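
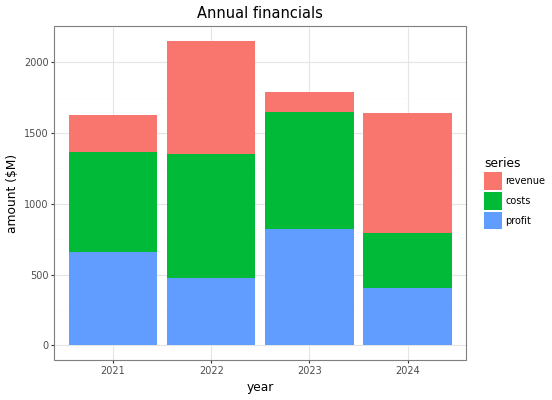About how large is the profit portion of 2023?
≈ 800

profit top ≈ 800, bottom ≈ 0; segment ≈ 800.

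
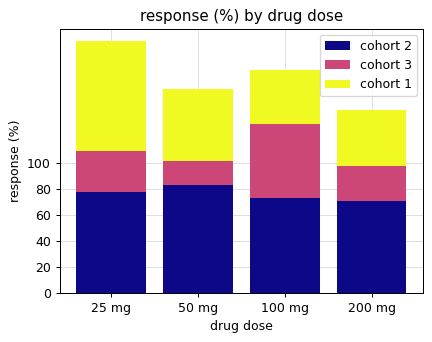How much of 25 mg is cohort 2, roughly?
cohort 2 top ≈ 80, bottom ≈ 0; segment ≈ 80.

≈ 80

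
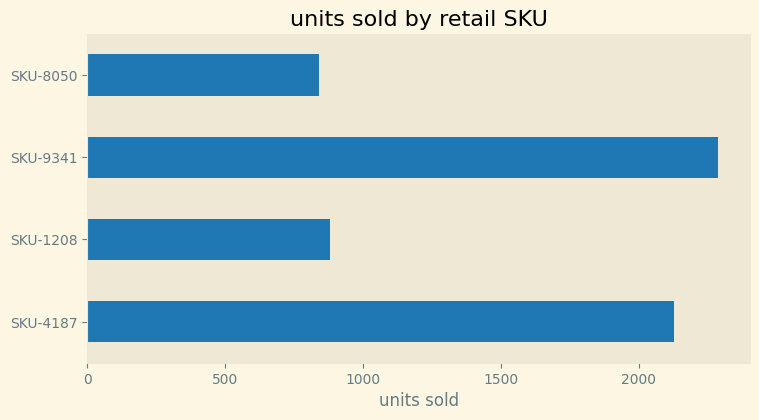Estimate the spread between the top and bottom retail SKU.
Max SKU-9341 ≈ 2200, min SKU-8050 ≈ 800; range ≈ 1400.

≈ 1400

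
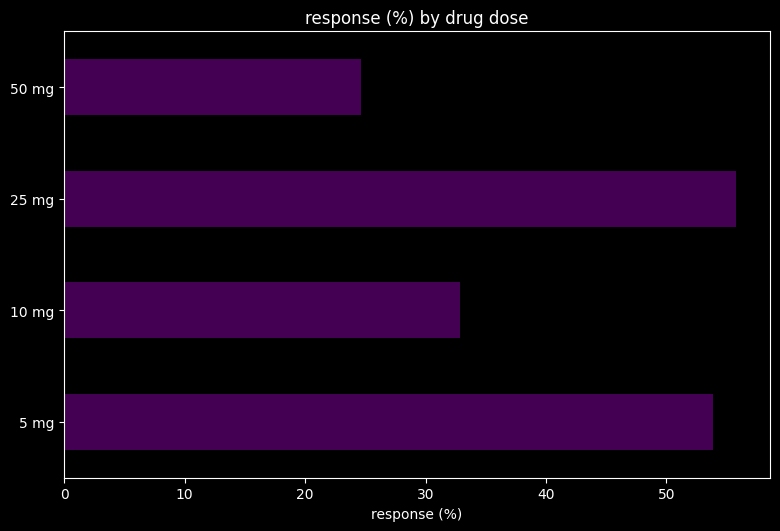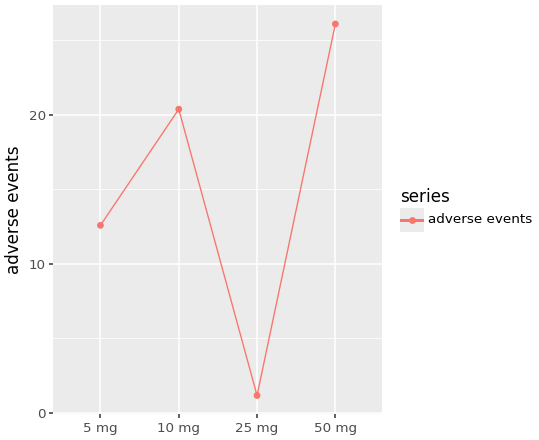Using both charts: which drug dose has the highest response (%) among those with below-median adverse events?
25 mg

Chart 2 median adverse events ≈ 15; below-median drug doses: 5 mg, 25 mg. Among those, 25 mg has the highest response (%) (≈ 60).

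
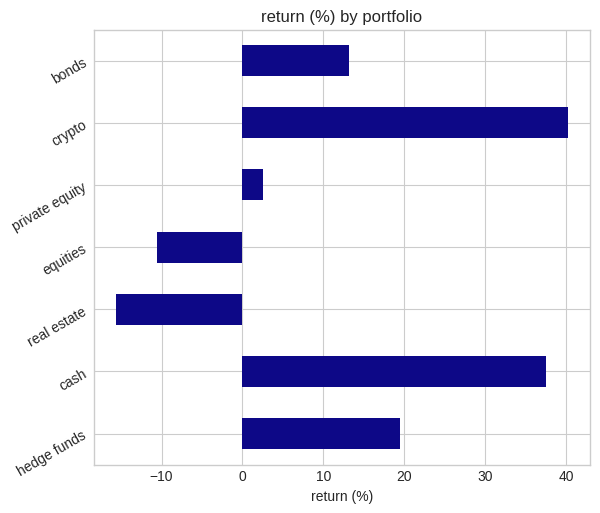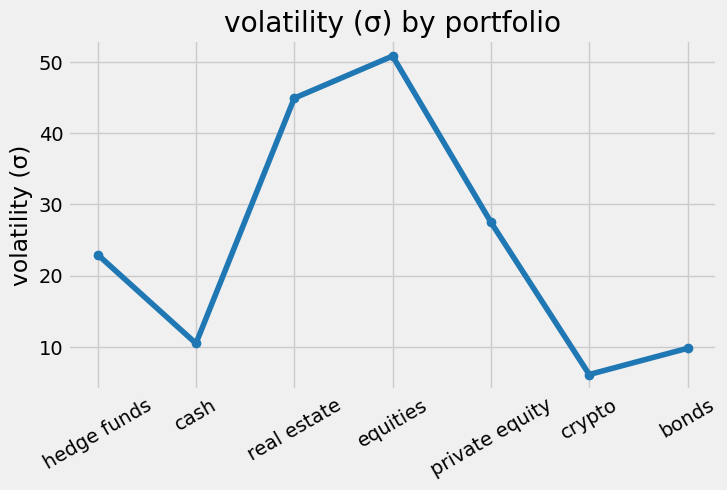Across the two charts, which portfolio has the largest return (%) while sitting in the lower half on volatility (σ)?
Chart 2 median volatility (σ) ≈ 25; below-median portfolios: cash, crypto, bonds. Among those, crypto has the highest return (%) (≈ 40).

crypto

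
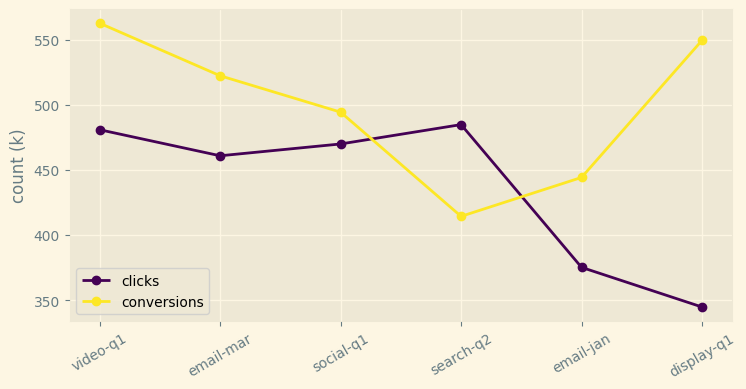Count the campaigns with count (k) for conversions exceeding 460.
Above 460: video-q1, email-mar, social-q1, display-q1.

4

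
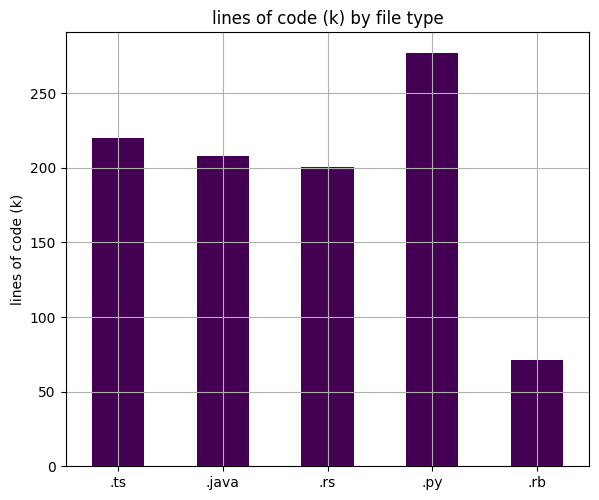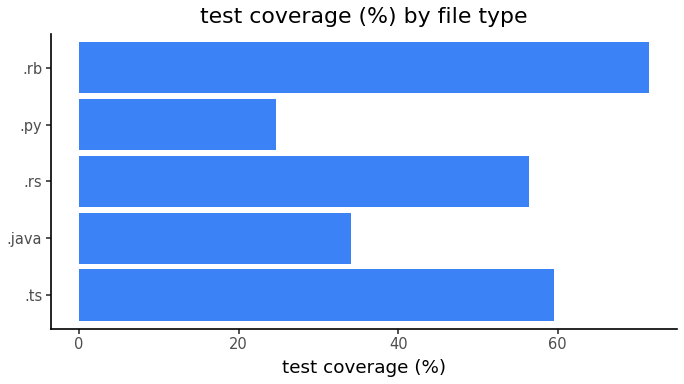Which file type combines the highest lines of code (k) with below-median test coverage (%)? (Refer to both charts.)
.py

Chart 2 median test coverage (%) ≈ 60; below-median file types: .java, .py. Among those, .py has the highest lines of code (k) (≈ 300).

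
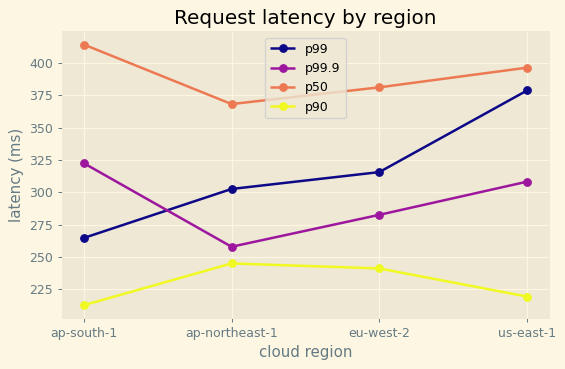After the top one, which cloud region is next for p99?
Top 3 for p99: us-east-1 ≈ 380, eu-west-2 ≈ 320, ap-northeast-1 ≈ 300.

eu-west-2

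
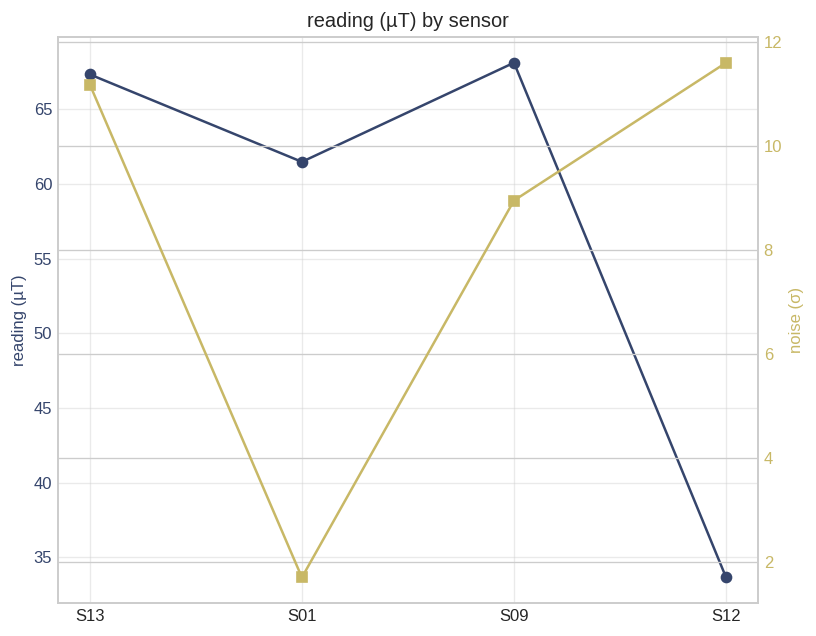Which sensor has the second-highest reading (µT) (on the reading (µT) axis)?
S13

Top 3 (on the reading (µT) axis): S09 ≈ 70, S13 ≈ 65, S01 ≈ 60.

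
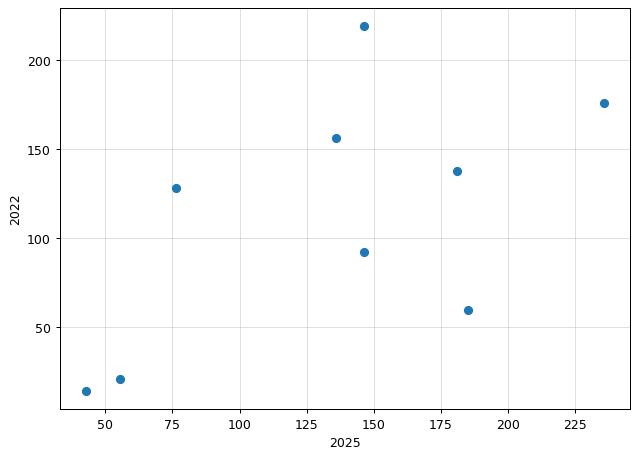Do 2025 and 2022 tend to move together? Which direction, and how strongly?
Points are positively correlated; moderate (|r| ≈ 0.6).

positive, moderate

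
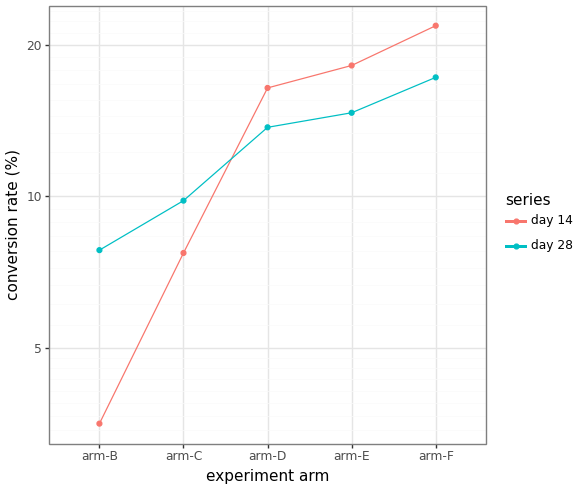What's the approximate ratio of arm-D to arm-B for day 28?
arm-D ≈ 14, arm-B ≈ 8; 14/8 ≈ 1.75.

≈ 1.75×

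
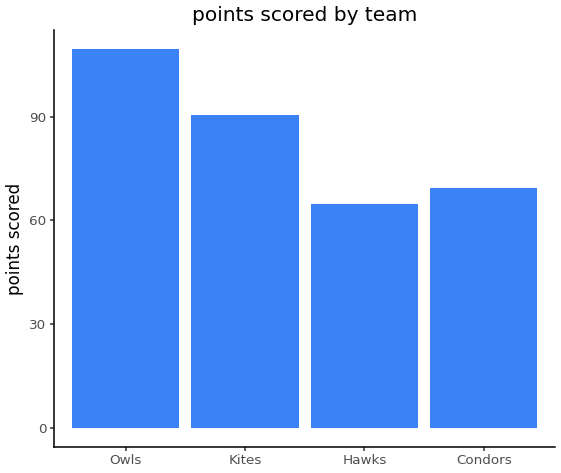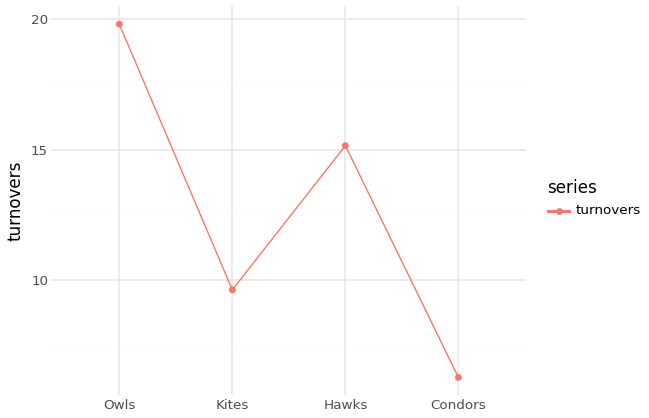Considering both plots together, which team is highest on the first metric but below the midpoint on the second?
Kites

Chart 2 median turnovers ≈ 12; below-median teams: Kites, Condors. Among those, Kites has the highest points scored (≈ 100).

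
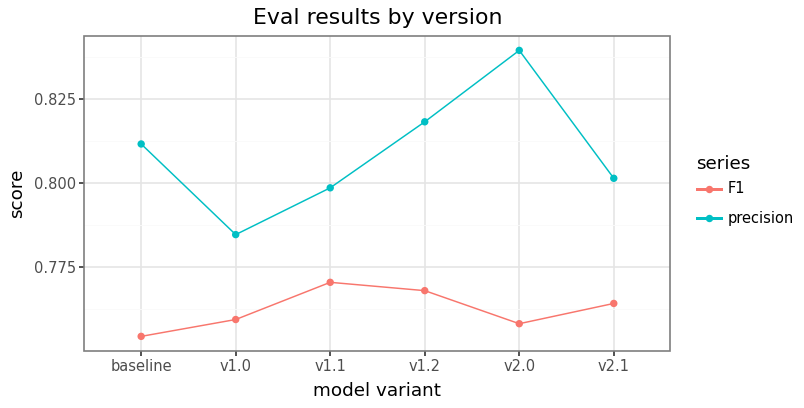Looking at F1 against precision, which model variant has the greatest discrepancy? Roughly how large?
v2.0: F1 ≈ 0.76, precision ≈ 0.84 → gap ≈ 0.08. Next-largest (baseline) is only ≈ 0.06.

v2.0, ≈ 0.08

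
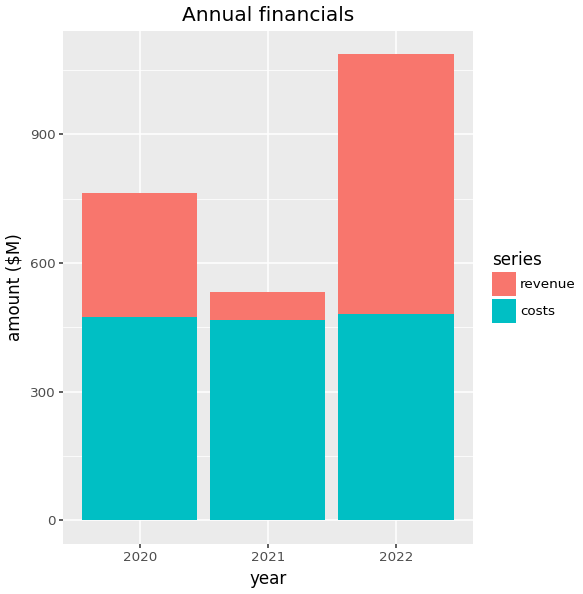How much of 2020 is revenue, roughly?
≈ 300

revenue top ≈ 800, bottom ≈ 500; segment ≈ 300.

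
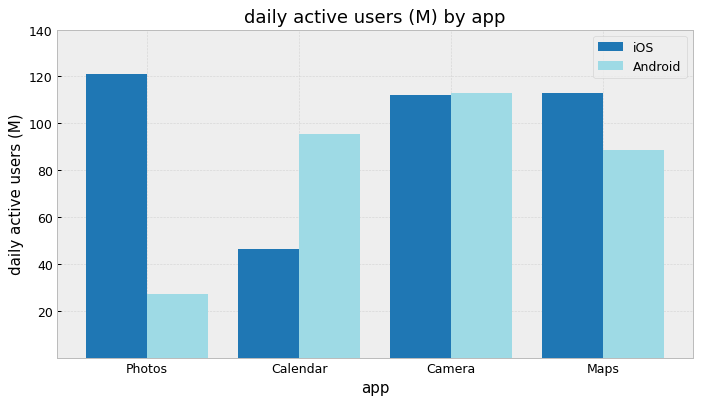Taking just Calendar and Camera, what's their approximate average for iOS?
(40 + 120) / 2 ≈ 80.

≈ 80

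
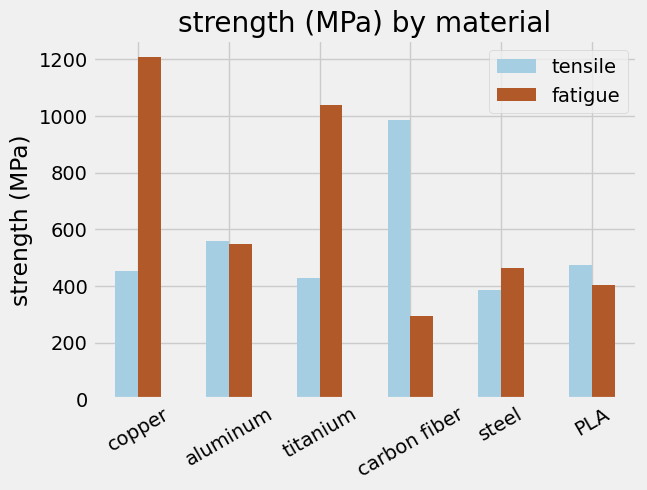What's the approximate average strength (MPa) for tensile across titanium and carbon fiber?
≈ 700

(400 + 1000) / 2 ≈ 700.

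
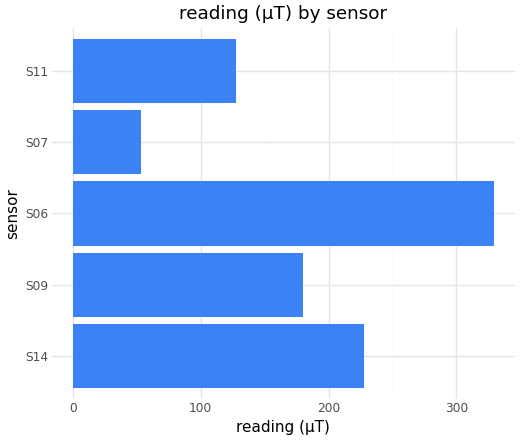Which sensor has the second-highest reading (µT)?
S14

Top 3: S06 ≈ 350, S14 ≈ 250, S09 ≈ 200.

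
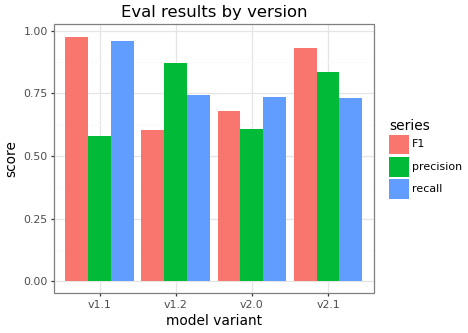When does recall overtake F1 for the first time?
v1.1: recall ≈ 1.0 vs F1 ≈ 1.0 (not yet); v1.2: recall ≈ 0.7 vs F1 ≈ 0.6 (first crossover).

v1.2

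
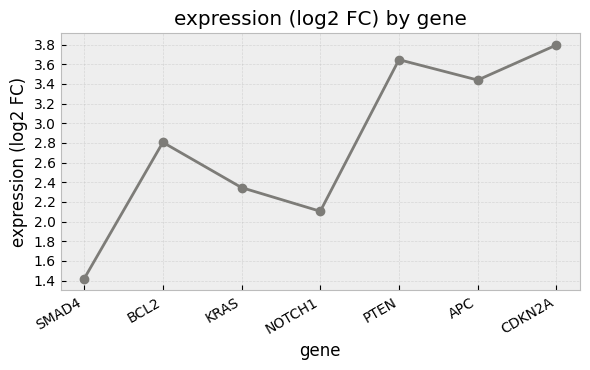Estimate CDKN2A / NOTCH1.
CDKN2A ≈ 3.8, NOTCH1 ≈ 2.2; 3.8/2.2 ≈ 1.73.

≈ 1.73×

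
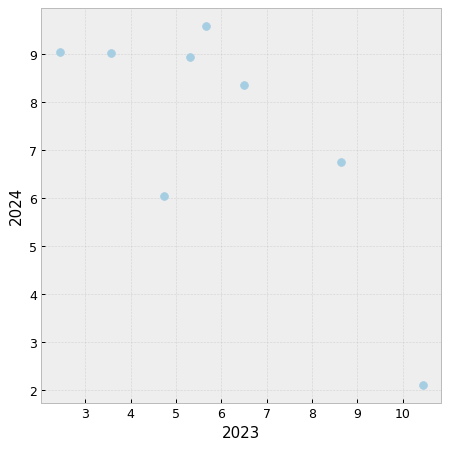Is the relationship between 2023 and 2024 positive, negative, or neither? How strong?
Points are negatively correlated; strong (|r| ≈ 0.8).

negative, strong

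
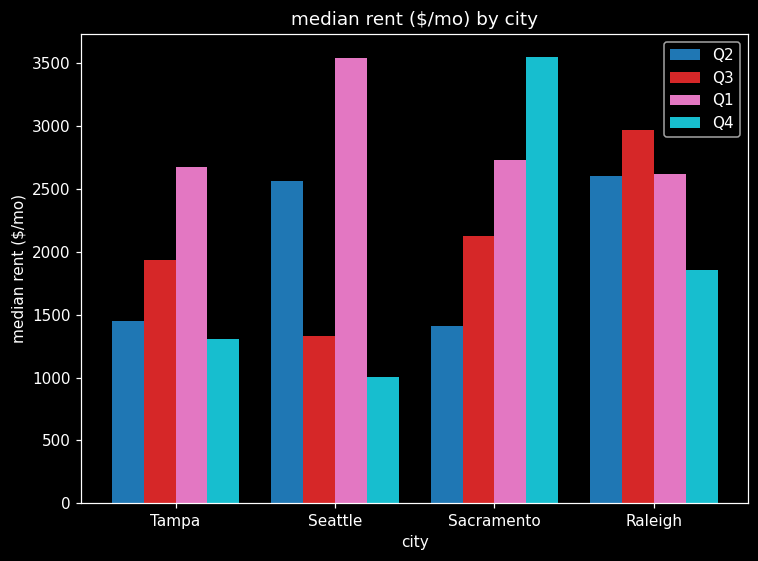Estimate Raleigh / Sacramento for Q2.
≈ 1.67×

Raleigh ≈ 2500, Sacramento ≈ 1500; 2500/1500 ≈ 1.67.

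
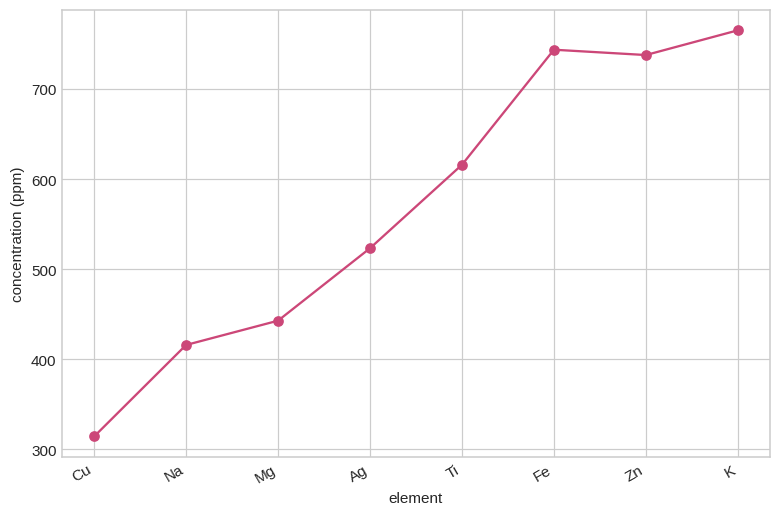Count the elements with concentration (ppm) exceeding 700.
Above 700: Fe, Zn, K.

3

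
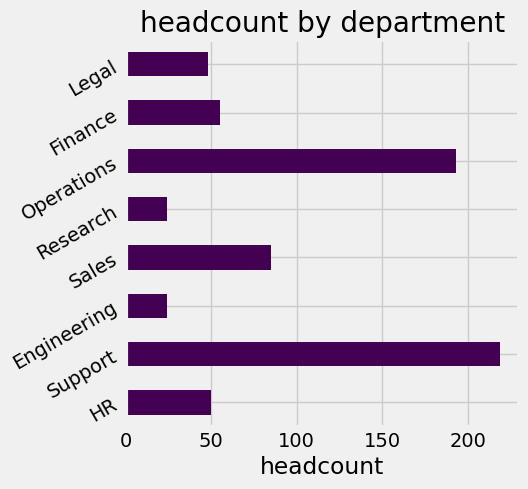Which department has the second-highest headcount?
Top 3: Support ≈ 220, Operations ≈ 200, Sales ≈ 80.

Operations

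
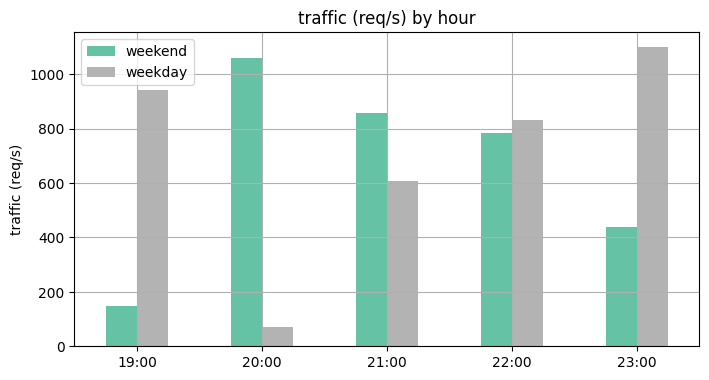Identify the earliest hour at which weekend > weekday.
19:00: weekend ≈ 100 vs weekday ≈ 900 (not yet); 20:00: weekend ≈ 1100 vs weekday ≈ 100 (first crossover).

20:00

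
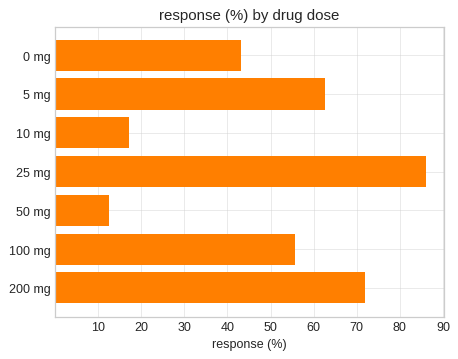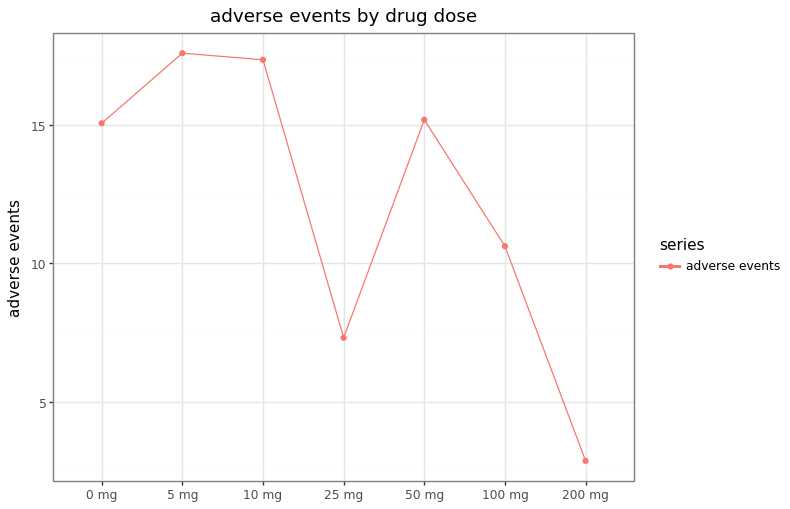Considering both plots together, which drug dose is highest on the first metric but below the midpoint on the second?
Chart 2 median adverse events ≈ 16; below-median drug doses: 25 mg, 100 mg, 200 mg. Among those, 25 mg has the highest response (%) (≈ 90).

25 mg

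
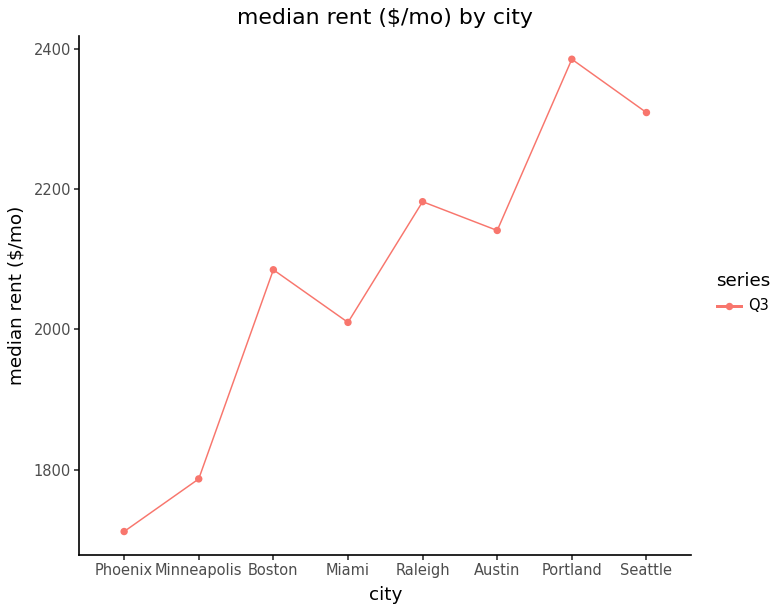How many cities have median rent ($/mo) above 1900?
6

Above 1900: Boston, Miami, Raleigh, Austin, Portland, Seattle.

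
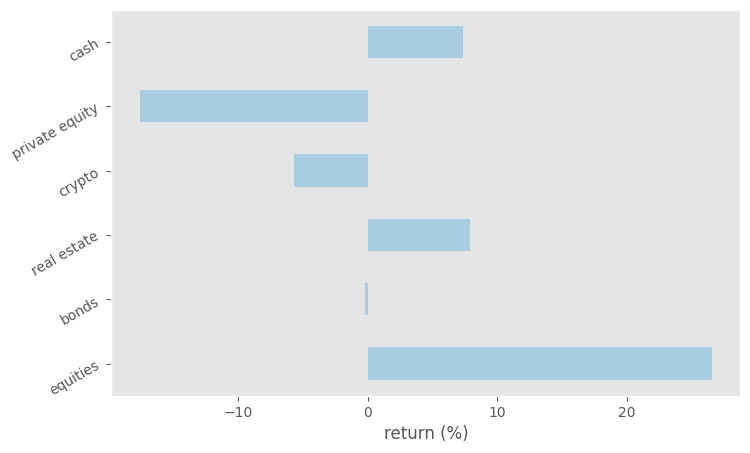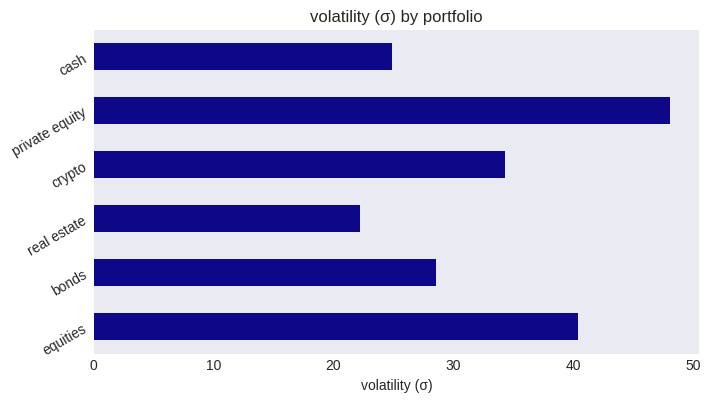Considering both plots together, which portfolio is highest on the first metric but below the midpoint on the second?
real estate

Chart 2 median volatility (σ) ≈ 30; below-median portfolios: bonds, real estate, cash. Among those, real estate has the highest return (%) (≈ 10).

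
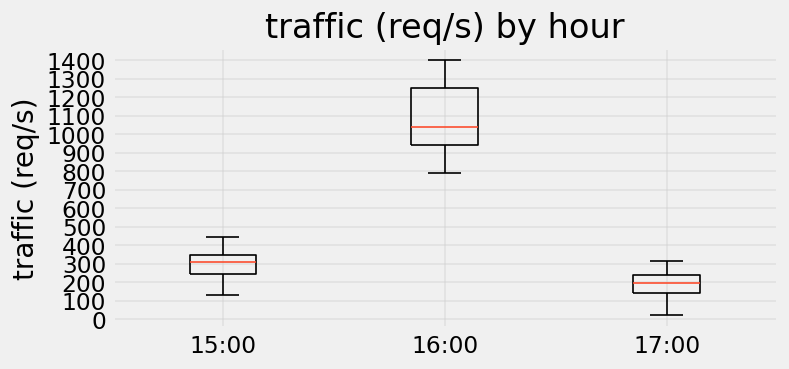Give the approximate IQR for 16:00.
≈ 300

Q3 ≈ 1200, Q1 ≈ 900; IQR ≈ 300.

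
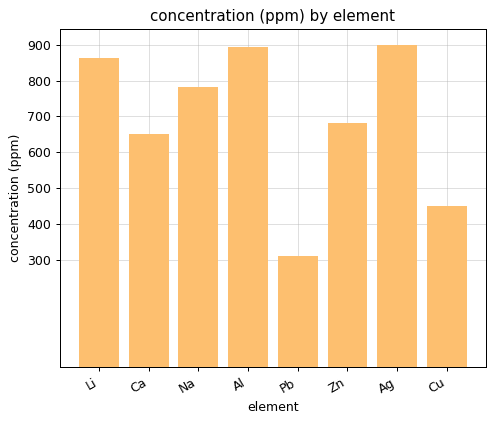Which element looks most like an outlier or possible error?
Pb ≈ 300; the rest sit between ≈ 500 and ≈ 900.

Pb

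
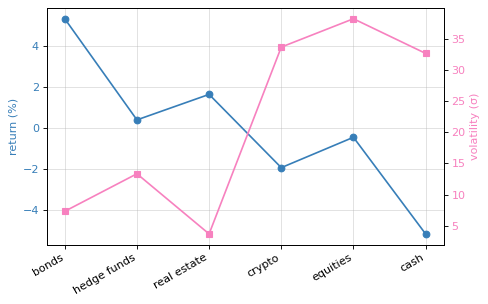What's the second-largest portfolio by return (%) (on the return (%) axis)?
real estate

Top 3 (on the return (%) axis): bonds ≈ 5, real estate ≈ 2, hedge funds ≈ 0.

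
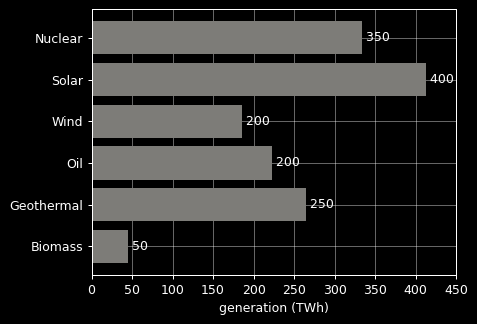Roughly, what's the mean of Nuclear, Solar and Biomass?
≈ 267

(350 + 400 + 50) / 3 ≈ 267.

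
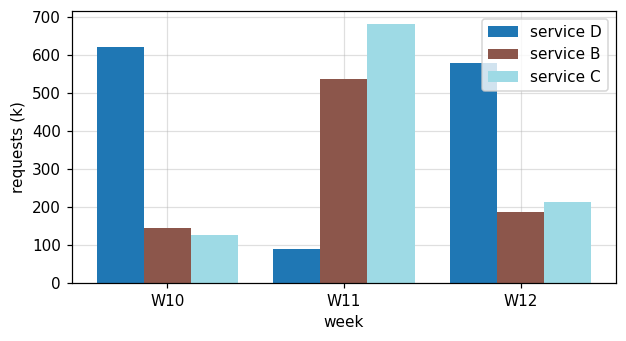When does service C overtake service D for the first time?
W10: service C ≈ 100 vs service D ≈ 600 (not yet); W11: service C ≈ 700 vs service D ≈ 100 (first crossover).

W11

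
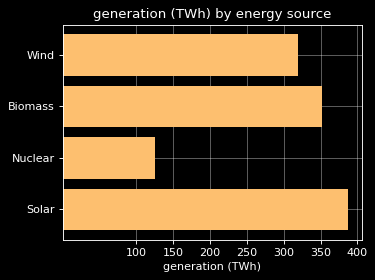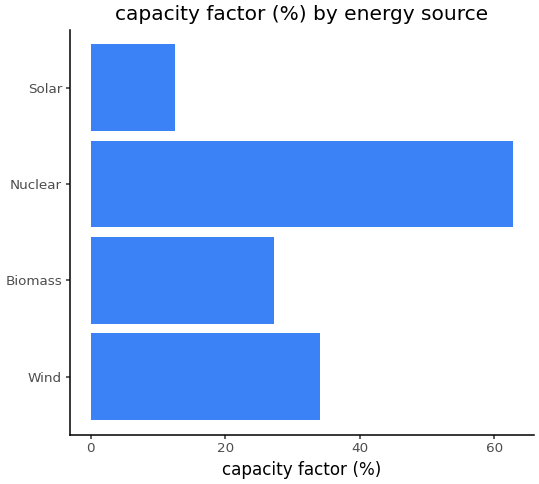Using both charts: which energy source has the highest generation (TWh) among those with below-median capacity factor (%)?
Solar

Chart 2 median capacity factor (%) ≈ 30; below-median energy sources: Biomass, Solar. Among those, Solar has the highest generation (TWh) (≈ 400).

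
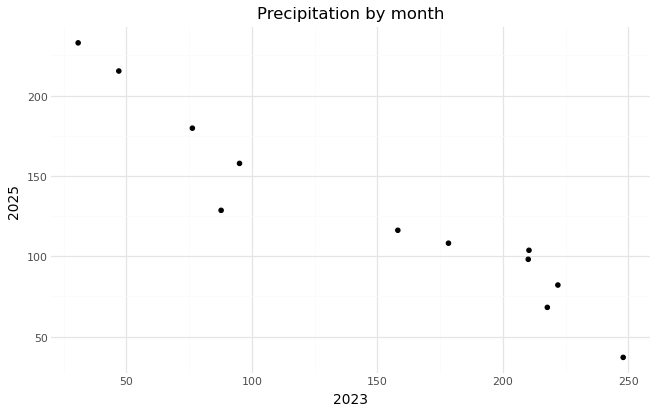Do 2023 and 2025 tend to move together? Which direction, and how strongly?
Points are negatively correlated; strong (|r| ≈ 1.0).

negative, strong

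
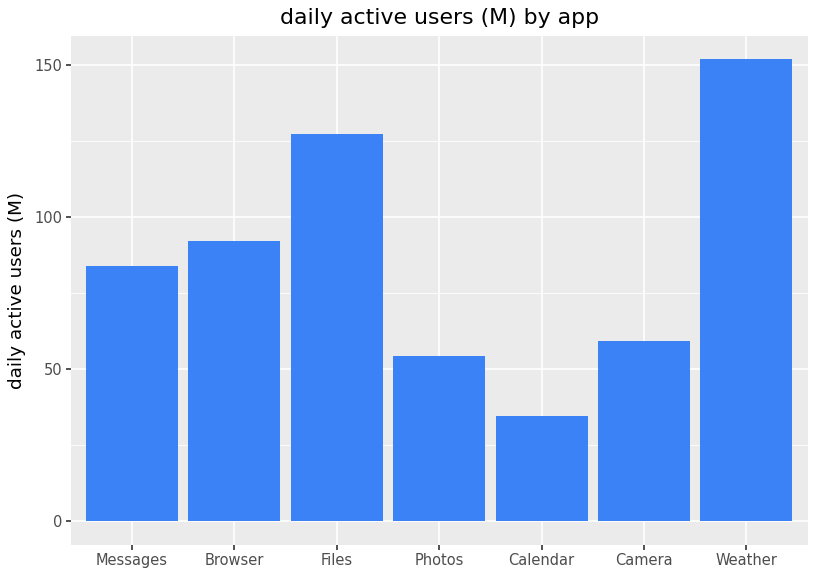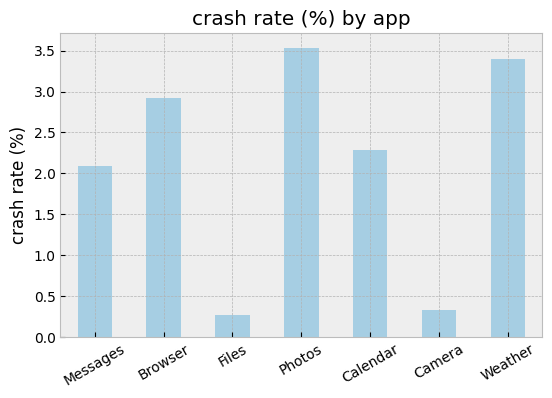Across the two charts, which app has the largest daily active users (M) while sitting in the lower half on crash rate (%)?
Files

Chart 2 median crash rate (%) ≈ 2.5; below-median apps: Messages, Files, Camera. Among those, Files has the highest daily active users (M) (≈ 120).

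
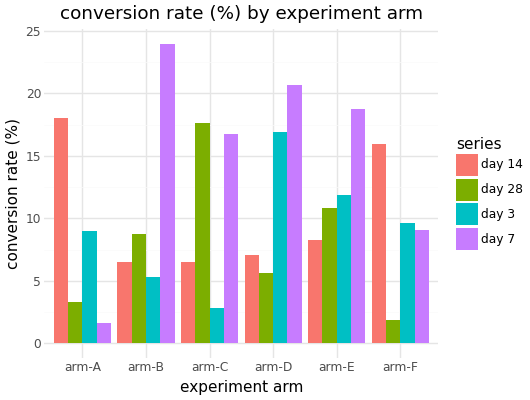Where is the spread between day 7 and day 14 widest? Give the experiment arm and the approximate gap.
arm-B: day 7 ≈ 24, day 14 ≈ 6 → gap ≈ 18. Next-largest (arm-A) is only ≈ 16.

arm-B, ≈ 18 %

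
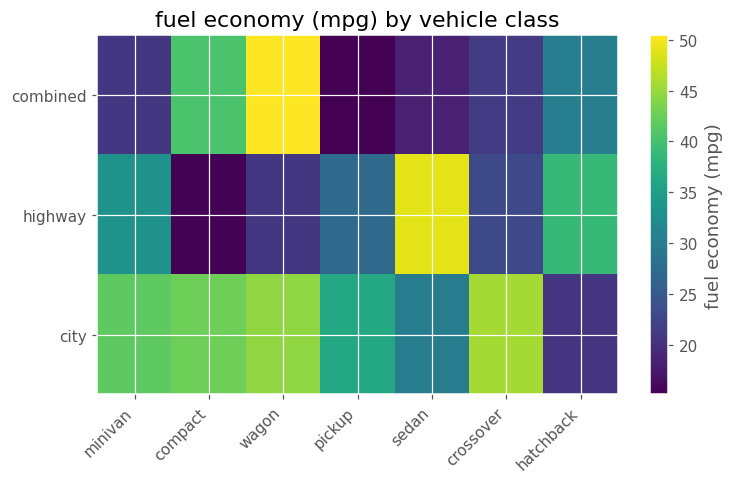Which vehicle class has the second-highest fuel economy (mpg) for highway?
Top 3 for highway: sedan ≈ 50, hatchback ≈ 40, minivan ≈ 35.

hatchback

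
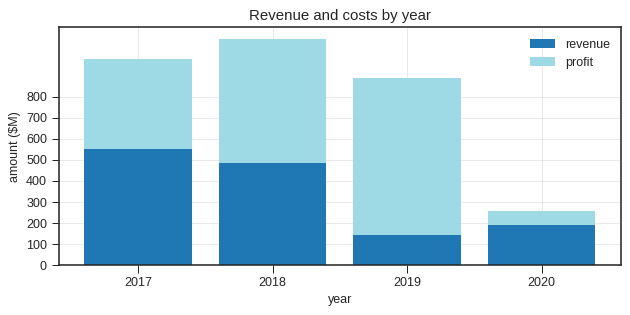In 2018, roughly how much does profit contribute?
≈ 600

profit top ≈ 1100, bottom ≈ 500; segment ≈ 600.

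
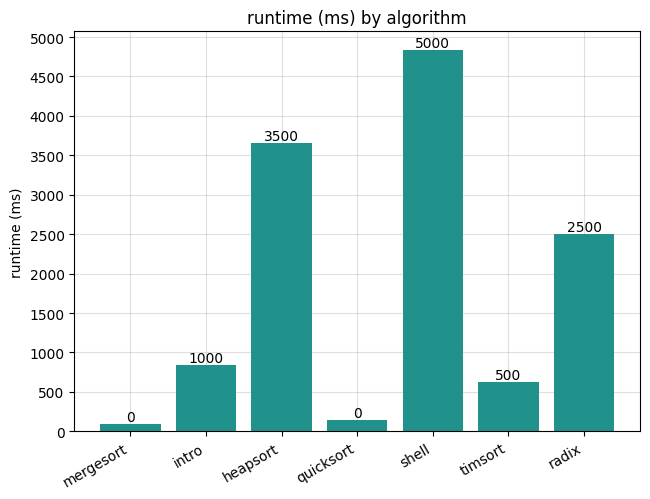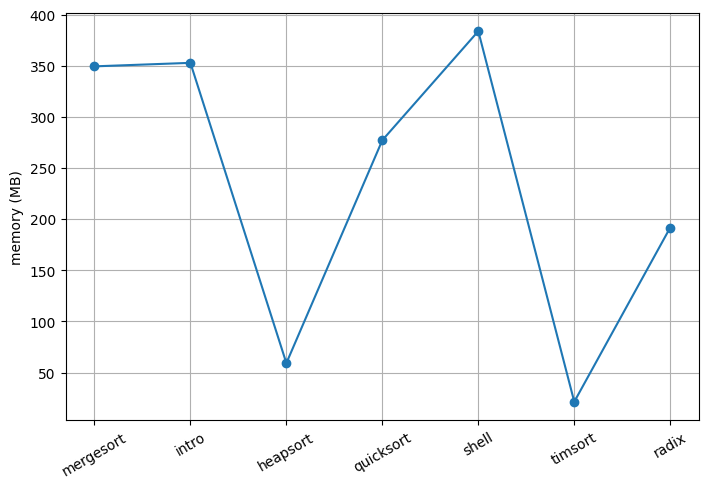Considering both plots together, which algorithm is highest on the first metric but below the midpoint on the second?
heapsort

Chart 2 median memory (MB) ≈ 300; below-median algorithms: heapsort, timsort, radix. Among those, heapsort has the highest runtime (ms) (≈ 3500).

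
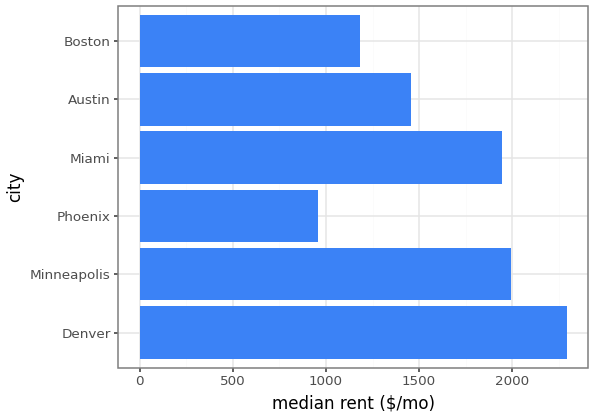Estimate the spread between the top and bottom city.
Max Denver ≈ 2200, min Phoenix ≈ 1000; range ≈ 1200.

≈ 1200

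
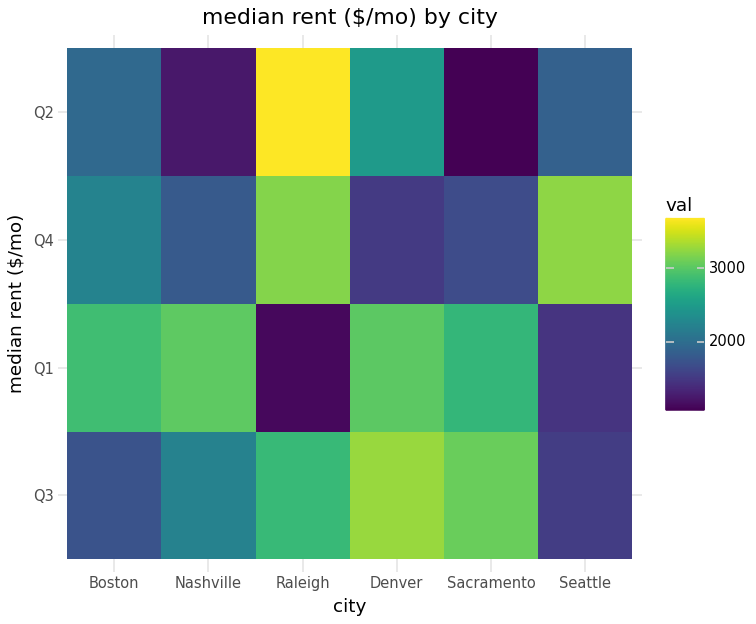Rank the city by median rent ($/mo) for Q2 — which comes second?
Denver

Top 3 for Q2: Raleigh ≈ 3500, Denver ≈ 2500, Boston ≈ 2000.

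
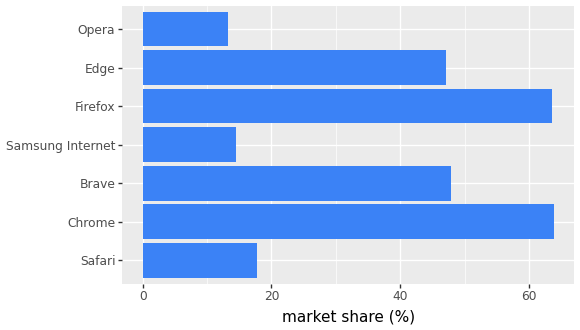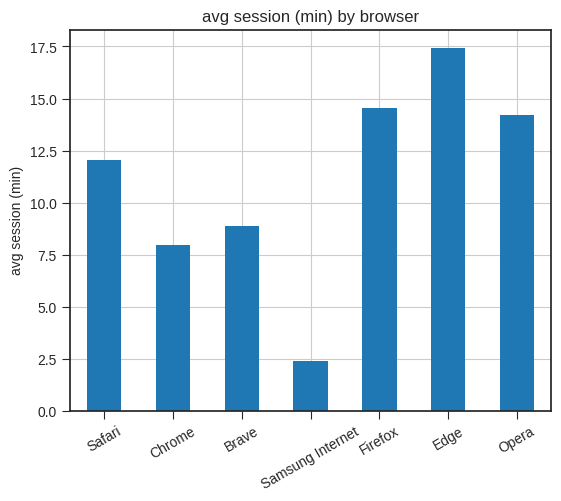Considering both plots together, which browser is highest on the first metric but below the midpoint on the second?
Chrome

Chart 2 median avg session (min) ≈ 12; below-median browsers: Chrome, Brave, Samsung Internet. Among those, Chrome has the highest market share (%) (≈ 60).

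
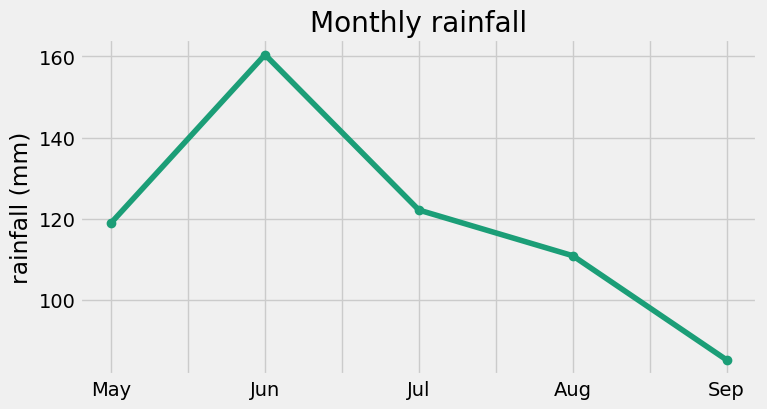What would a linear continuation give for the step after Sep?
Last three: 120, 110, 90 → slope ≈ -15/step → next ≈ 75.

≈ 75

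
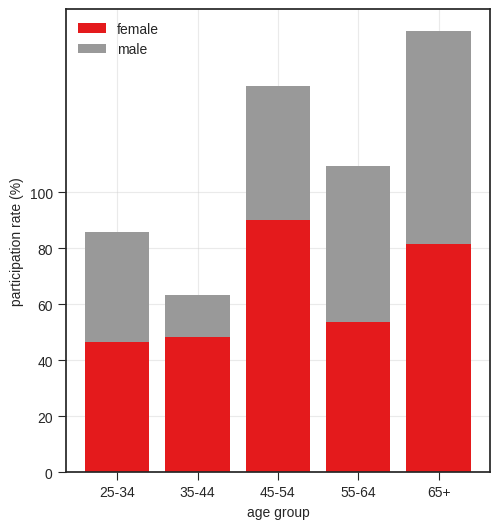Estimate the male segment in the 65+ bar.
≈ 80

male top ≈ 160, bottom ≈ 80; segment ≈ 80.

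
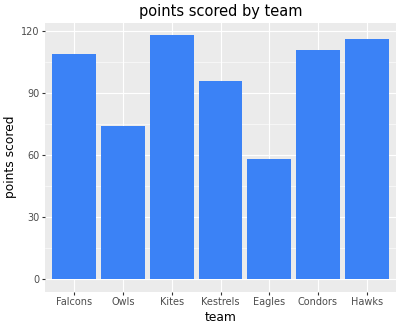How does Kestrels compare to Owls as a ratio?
≈ 1.43×

Kestrels ≈ 100, Owls ≈ 70; 100/70 ≈ 1.43.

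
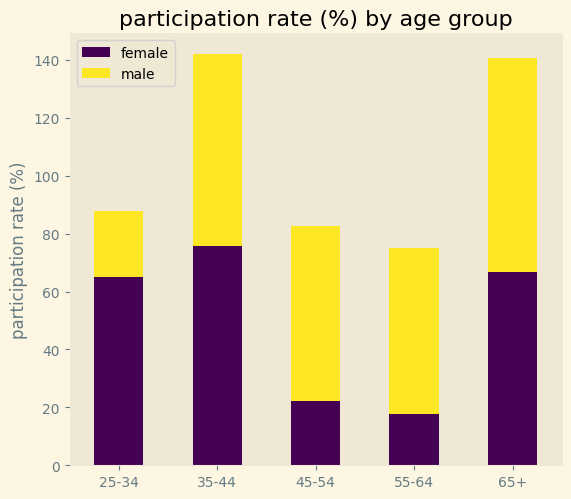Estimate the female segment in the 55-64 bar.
≈ 20

female top ≈ 20, bottom ≈ 0; segment ≈ 20.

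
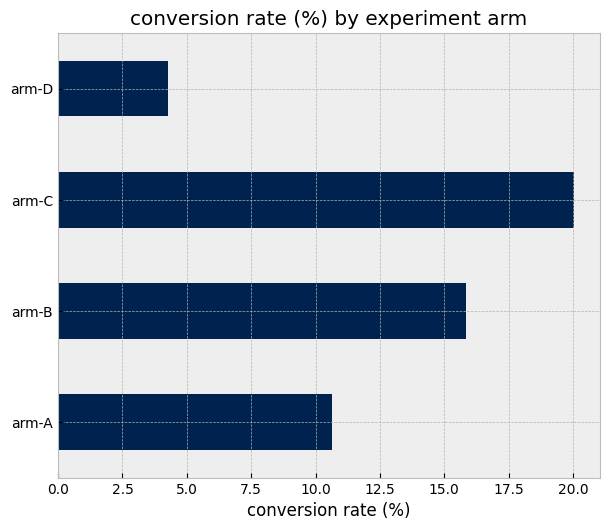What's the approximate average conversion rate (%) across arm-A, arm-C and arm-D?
≈ 11

(10 + 20 + 4) / 3 ≈ 11.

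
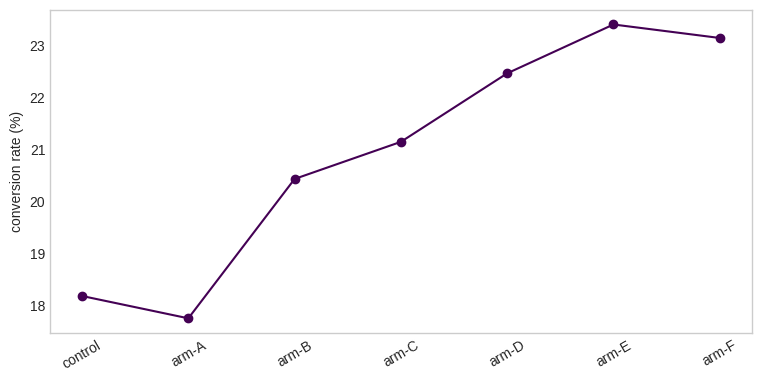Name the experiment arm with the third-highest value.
Top 4: arm-E ≈ 23.5, arm-F ≈ 23.0, arm-D ≈ 22.5, arm-C ≈ 21.0.

arm-D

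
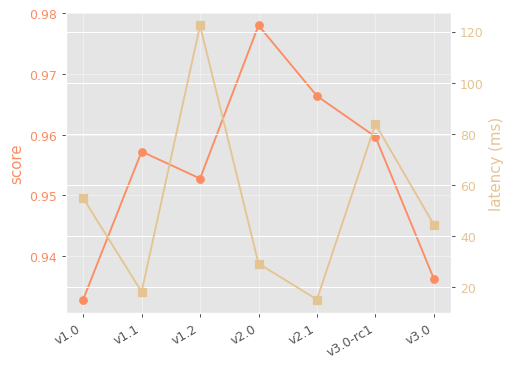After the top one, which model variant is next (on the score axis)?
v2.1

Top 3 (on the score axis): v2.0 ≈ 0.98, v2.1 ≈ 0.97, v3.0-rc1 ≈ 0.96.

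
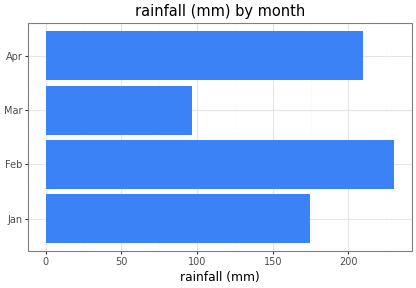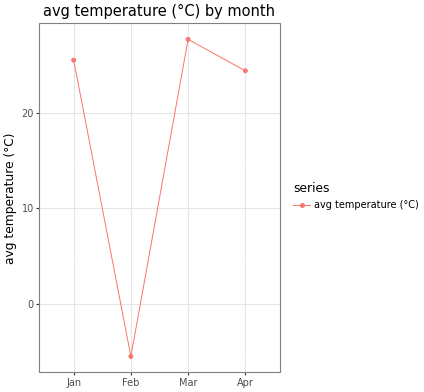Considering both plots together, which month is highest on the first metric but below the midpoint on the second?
Feb

Chart 2 median avg temperature (°C) ≈ 25; below-median months: Feb, Apr. Among those, Feb has the highest rainfall (mm) (≈ 225).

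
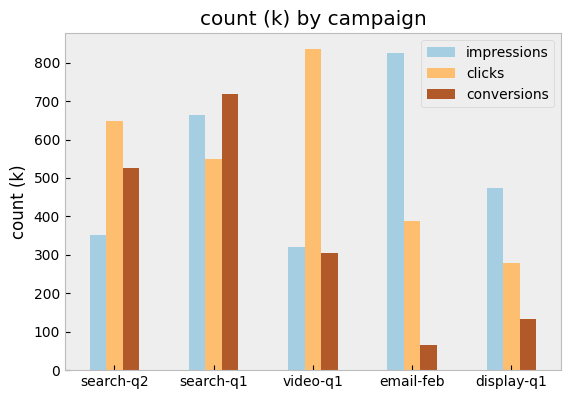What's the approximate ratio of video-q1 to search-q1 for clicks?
≈ 1.33×

video-q1 ≈ 800, search-q1 ≈ 600; 800/600 ≈ 1.33.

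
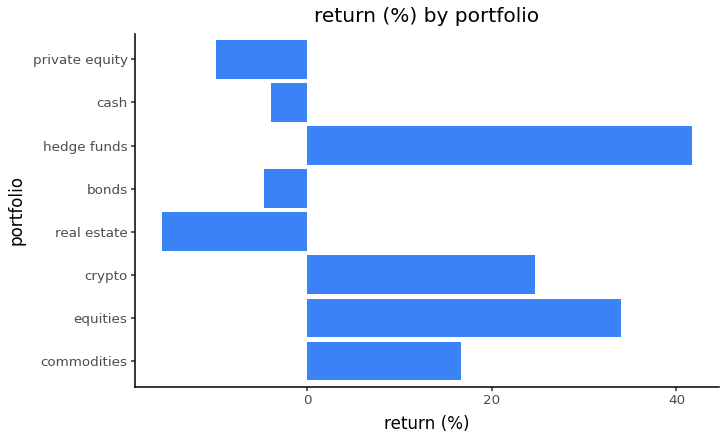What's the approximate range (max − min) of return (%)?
Max hedge funds ≈ 40, min real estate ≈ -15; range ≈ 55.

≈ 55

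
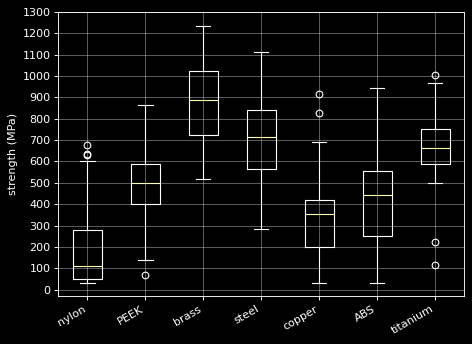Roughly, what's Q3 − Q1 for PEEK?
Q3 ≈ 600, Q1 ≈ 400; IQR ≈ 200.

≈ 200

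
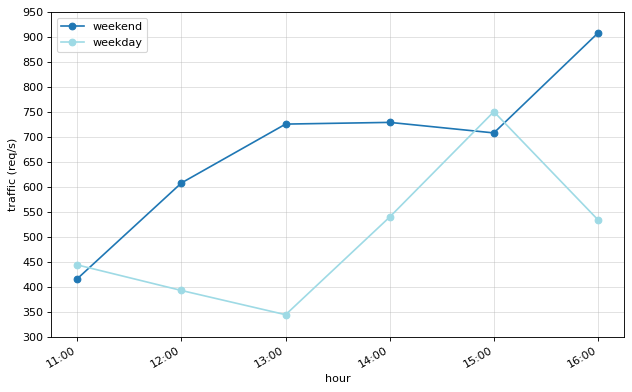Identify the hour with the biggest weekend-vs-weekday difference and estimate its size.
13:00, ≈ 400 req/s

13:00: weekend ≈ 750, weekday ≈ 350 → gap ≈ 400. Next-largest (16:00) is only ≈ 350.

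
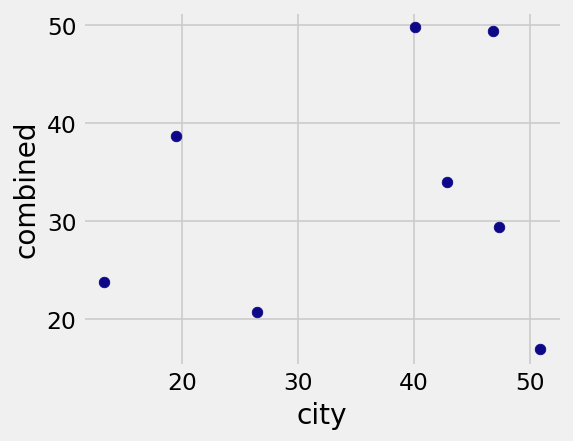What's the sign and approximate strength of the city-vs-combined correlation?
no clear correlation

Points are roughly uncorrelated; weak (|r| ≈ 0.2).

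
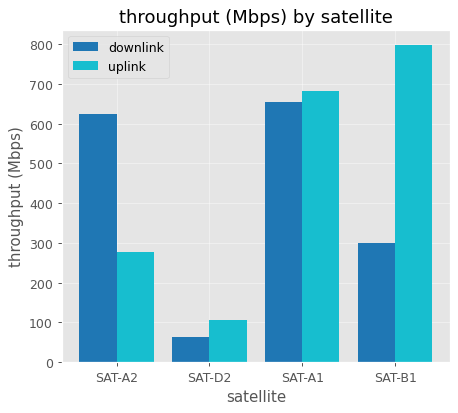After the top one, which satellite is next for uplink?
Top 3 for uplink: SAT-B1 ≈ 800, SAT-A1 ≈ 700, SAT-A2 ≈ 300.

SAT-A1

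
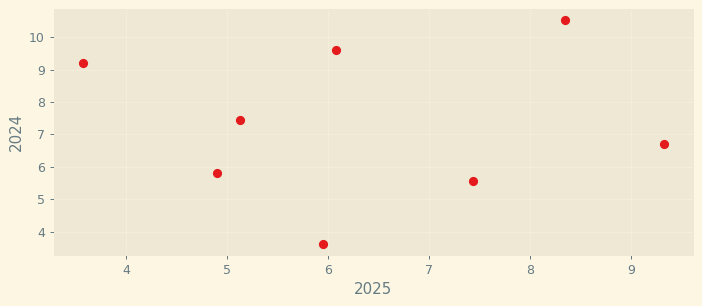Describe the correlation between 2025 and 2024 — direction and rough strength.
Points are roughly uncorrelated; weak (|r| ≈ 0.0).

no clear correlation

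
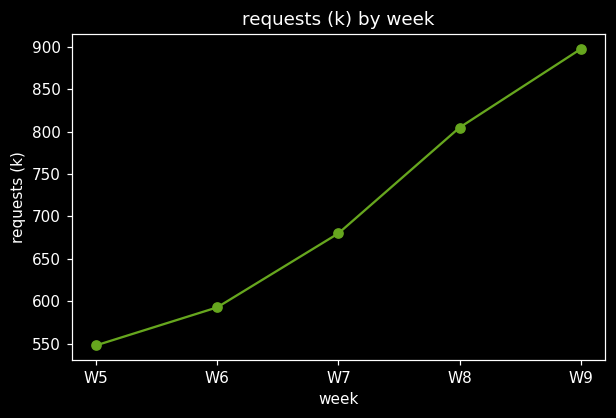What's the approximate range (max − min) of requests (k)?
≈ 350

Max W9 ≈ 900, min W5 ≈ 550; range ≈ 350.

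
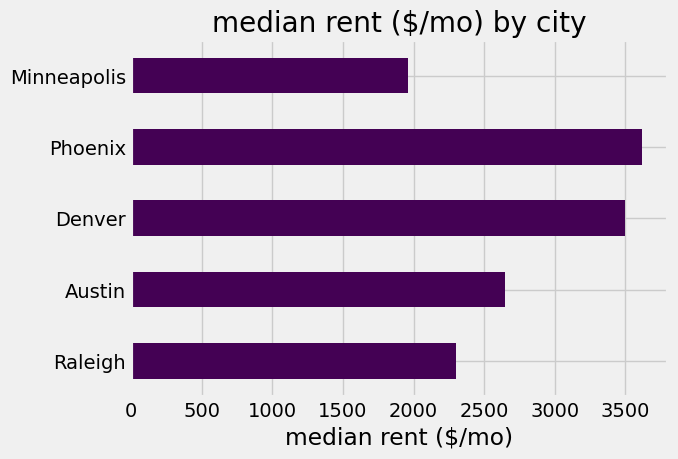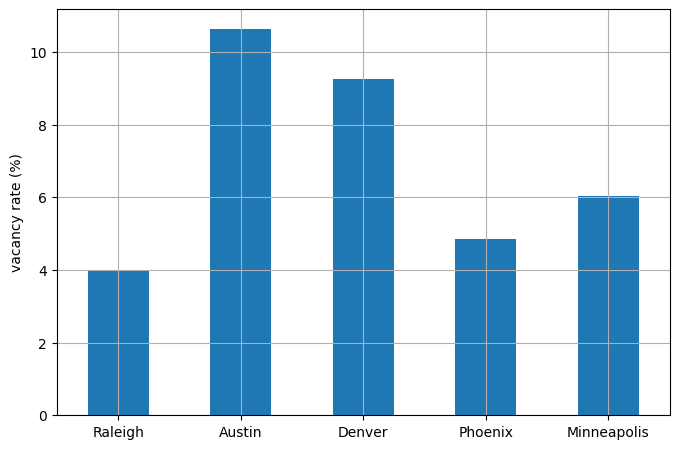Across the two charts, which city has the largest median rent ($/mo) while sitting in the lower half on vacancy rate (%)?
Chart 2 median vacancy rate (%) ≈ 6; below-median cities: Raleigh, Phoenix. Among those, Phoenix has the highest median rent ($/mo) (≈ 3500).

Phoenix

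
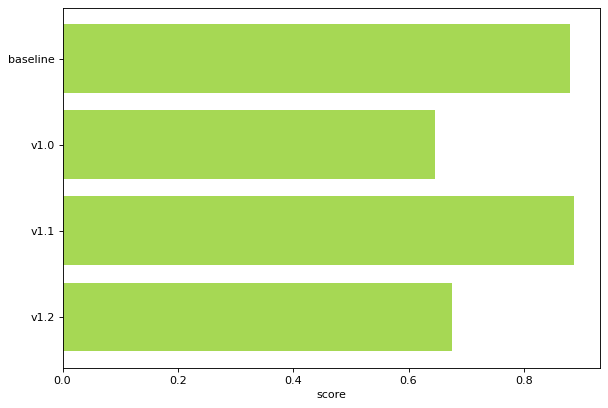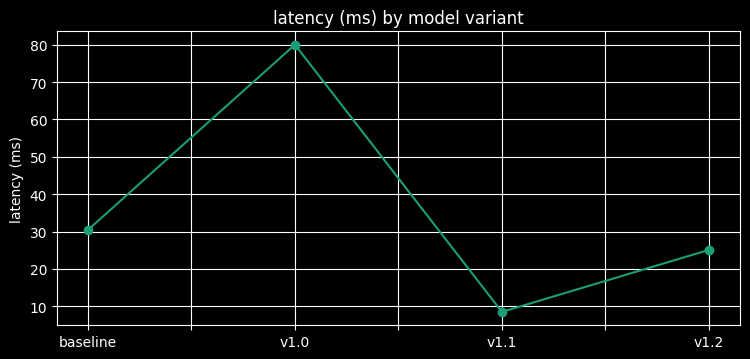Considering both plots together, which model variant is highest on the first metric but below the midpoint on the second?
v1.1

Chart 2 median latency (ms) ≈ 30; below-median model variants: v1.1, v1.2. Among those, v1.1 has the highest score (≈ 0.9).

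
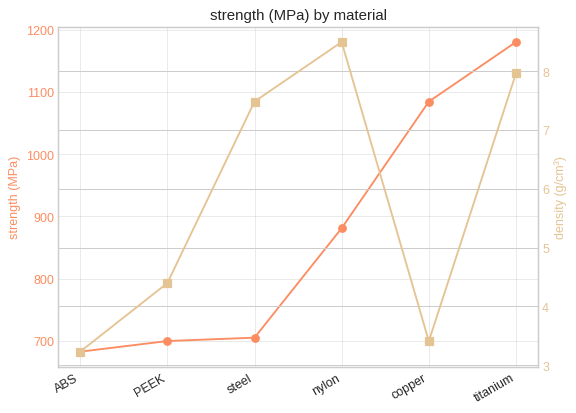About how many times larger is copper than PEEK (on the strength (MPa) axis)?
≈ 1.57×

copper ≈ 1100, PEEK ≈ 700; 1100/700 ≈ 1.57.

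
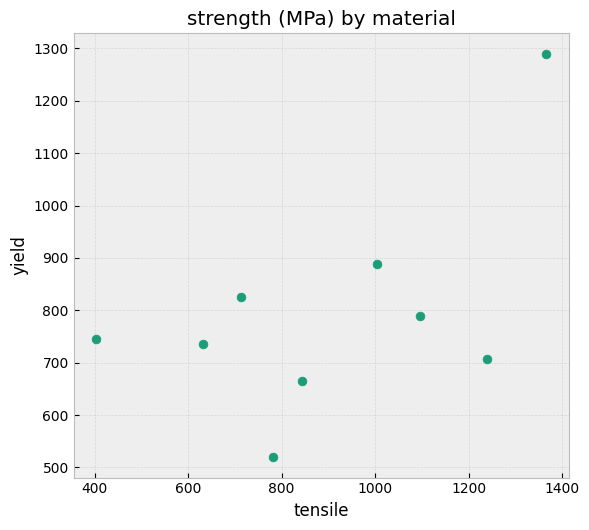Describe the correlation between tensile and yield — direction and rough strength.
Points are positively correlated; moderate (|r| ≈ 0.5).

positive, moderate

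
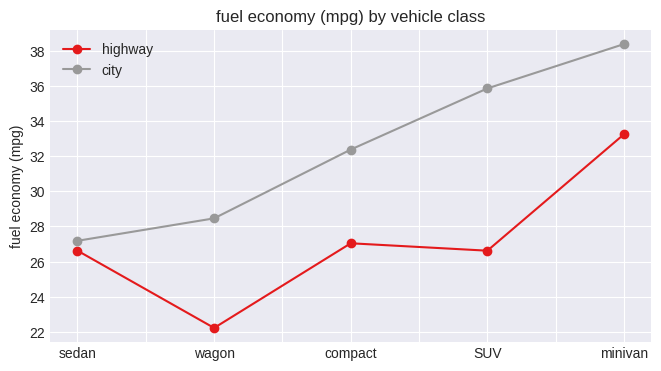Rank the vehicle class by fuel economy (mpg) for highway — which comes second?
Top 3 for highway: minivan ≈ 34, compact ≈ 28, sedan ≈ 26.

compact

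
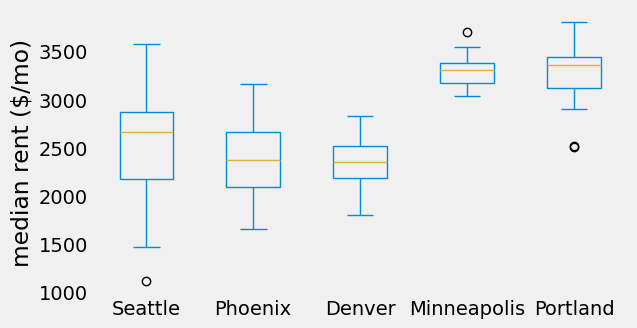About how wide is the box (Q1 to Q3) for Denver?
≈ 300

Q3 ≈ 2500, Q1 ≈ 2200; IQR ≈ 300.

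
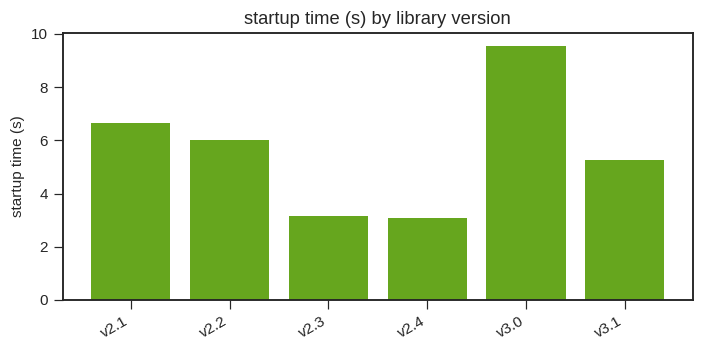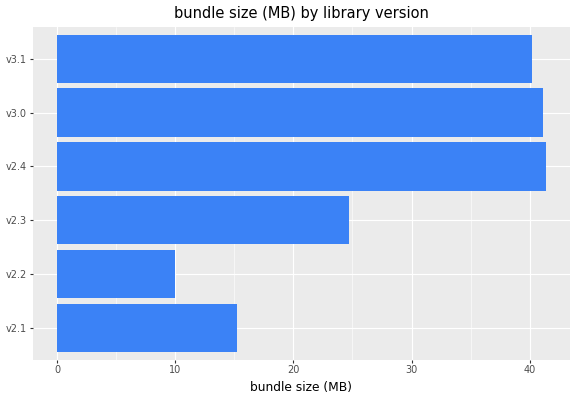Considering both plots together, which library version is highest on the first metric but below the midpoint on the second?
v2.1

Chart 2 median bundle size (MB) ≈ 30; below-median library versions: v2.1, v2.2, v2.3. Among those, v2.1 has the highest startup time (s) (≈ 7).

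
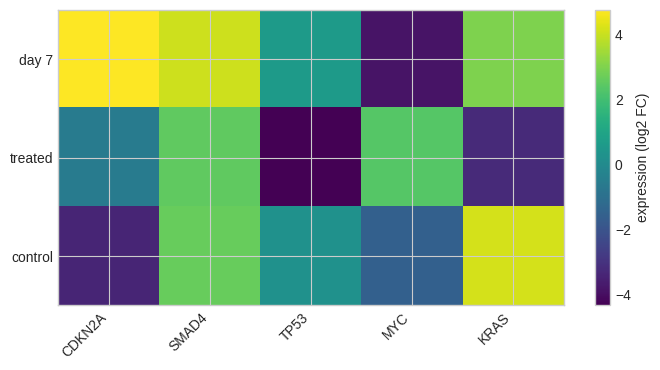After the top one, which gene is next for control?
SMAD4

Top 3 for control: KRAS ≈ 4, SMAD4 ≈ 3, TP53 ≈ 0.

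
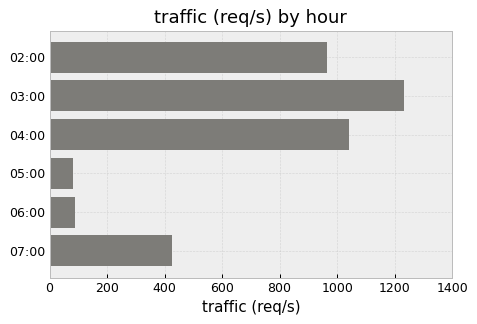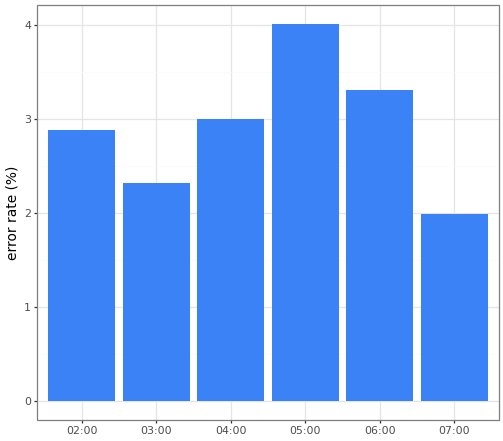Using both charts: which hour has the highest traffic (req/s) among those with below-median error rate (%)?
Chart 2 median error rate (%) ≈ 3; below-median hours: 02:00, 03:00, 07:00. Among those, 03:00 has the highest traffic (req/s) (≈ 1200).

03:00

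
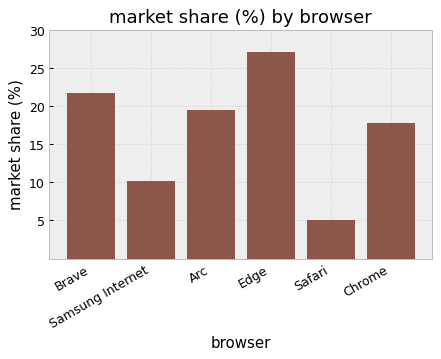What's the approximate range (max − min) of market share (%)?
Max Edge ≈ 25, min Safari ≈ 5; range ≈ 20.

≈ 20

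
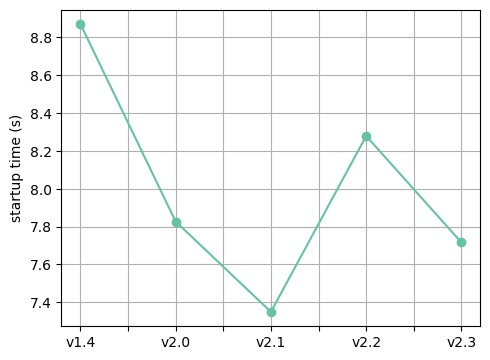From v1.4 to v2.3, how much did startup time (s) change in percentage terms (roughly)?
v1.4 ≈ 8.8, v2.3 ≈ 7.8; (7.8 − 8.8) / 8.8 ≈ -11.4%.

≈ -11.4%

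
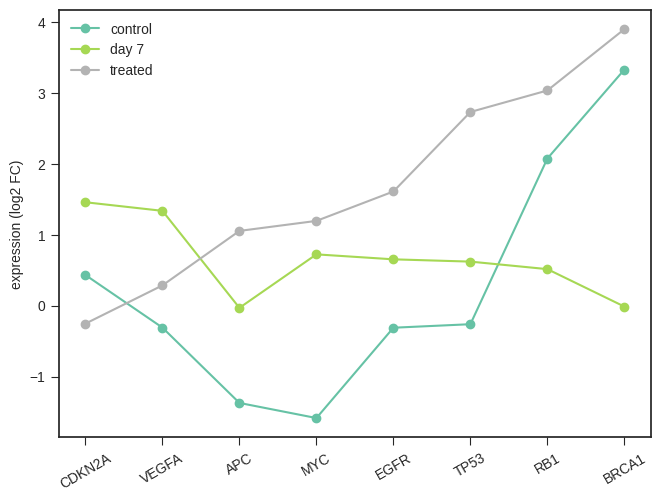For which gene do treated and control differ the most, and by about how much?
TP53: treated ≈ 2.5, control ≈ -0.5 → gap ≈ 3.0. Next-largest (MYC) is only ≈ 2.5.

TP53, ≈ 3.0 log2 FC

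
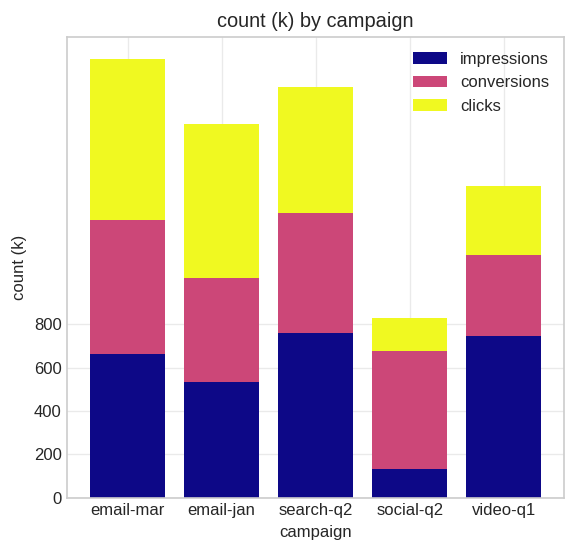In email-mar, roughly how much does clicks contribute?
clicks top ≈ 2000, bottom ≈ 1200; segment ≈ 800.

≈ 800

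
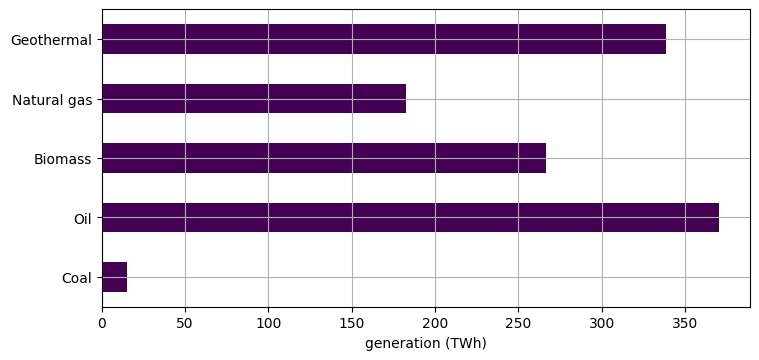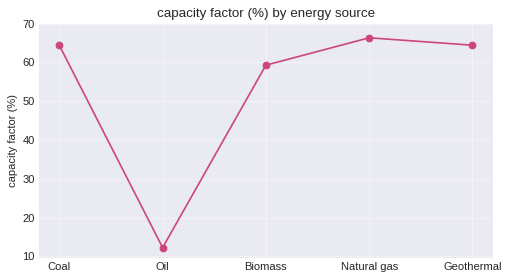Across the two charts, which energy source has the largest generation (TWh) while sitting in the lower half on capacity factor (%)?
Oil

Chart 2 median capacity factor (%) ≈ 60; below-median energy sources: Oil, Biomass. Among those, Oil has the highest generation (TWh) (≈ 350).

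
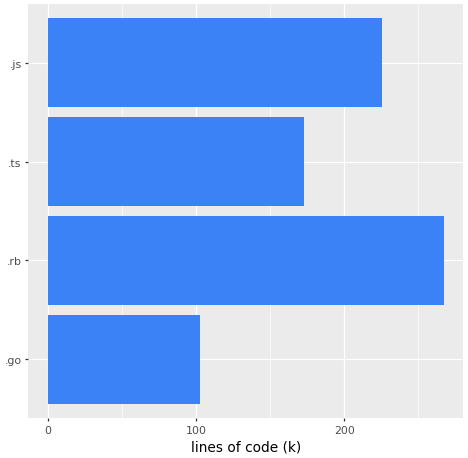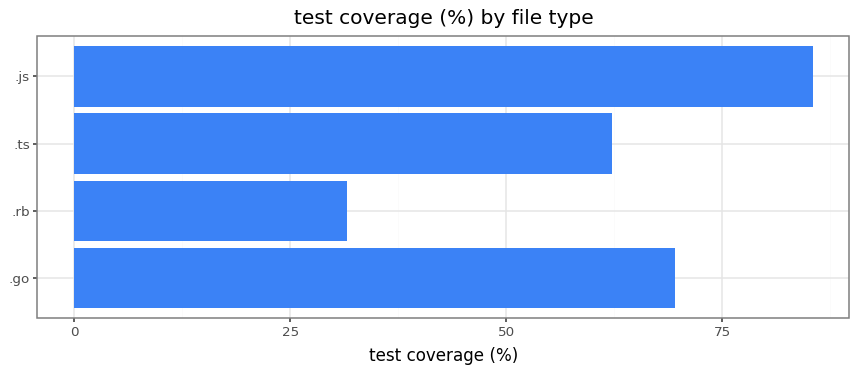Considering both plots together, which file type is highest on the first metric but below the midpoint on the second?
.rb

Chart 2 median test coverage (%) ≈ 70; below-median file types: .rb, .ts. Among those, .rb has the highest lines of code (k) (≈ 275).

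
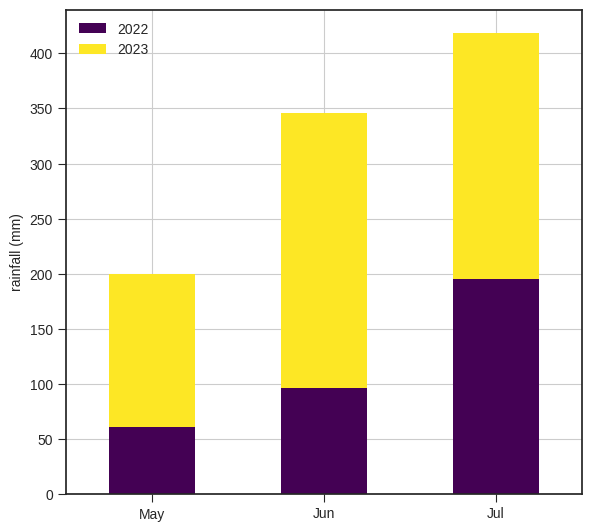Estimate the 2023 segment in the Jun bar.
2023 top ≈ 350, bottom ≈ 100; segment ≈ 250.

≈ 250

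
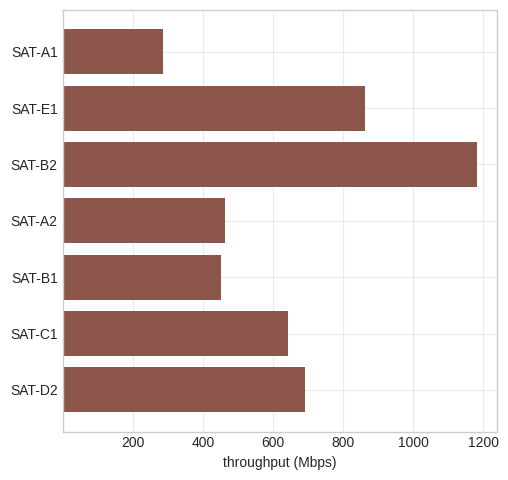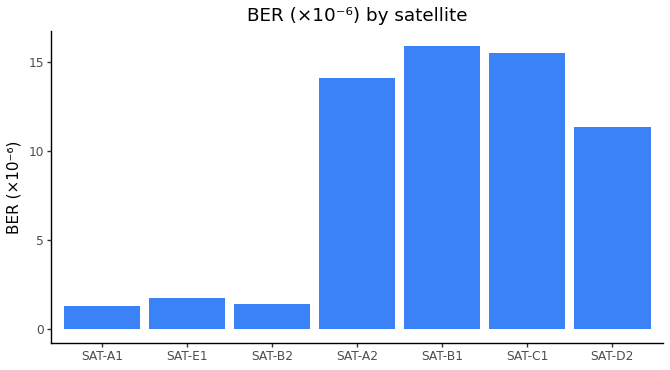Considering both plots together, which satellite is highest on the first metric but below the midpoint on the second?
Chart 2 median BER (×10⁻⁶) ≈ 12; below-median satellites: SAT-A1, SAT-E1, SAT-B2. Among those, SAT-B2 has the highest throughput (Mbps) (≈ 1200).

SAT-B2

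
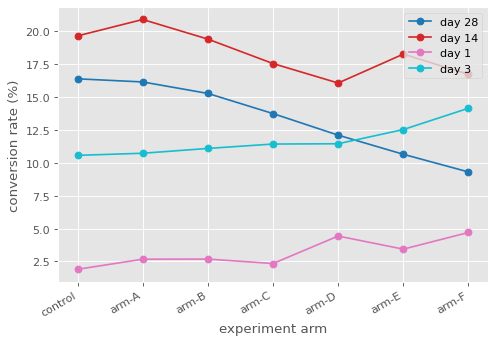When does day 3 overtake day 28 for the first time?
arm-D: day 3 ≈ 12 vs day 28 ≈ 12 (not yet); arm-E: day 3 ≈ 12 vs day 28 ≈ 10 (first crossover).

arm-E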